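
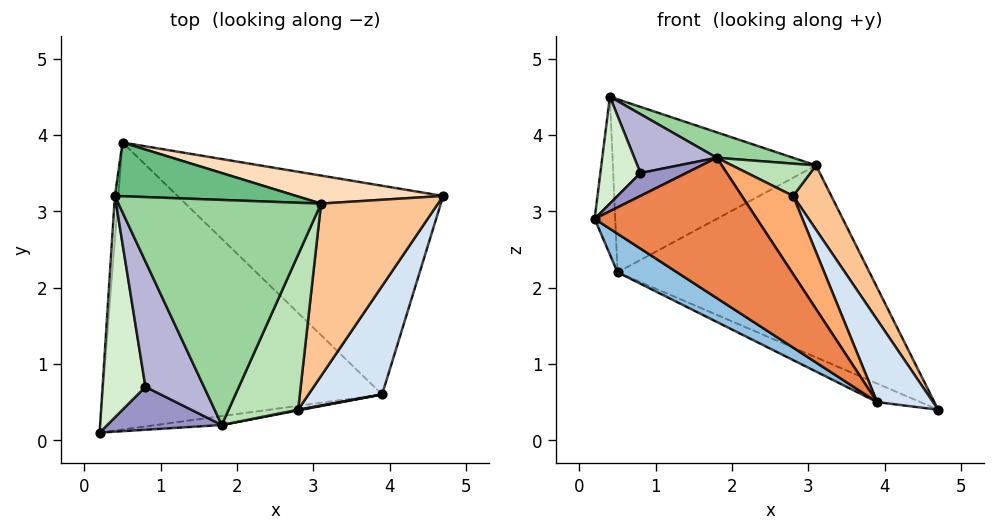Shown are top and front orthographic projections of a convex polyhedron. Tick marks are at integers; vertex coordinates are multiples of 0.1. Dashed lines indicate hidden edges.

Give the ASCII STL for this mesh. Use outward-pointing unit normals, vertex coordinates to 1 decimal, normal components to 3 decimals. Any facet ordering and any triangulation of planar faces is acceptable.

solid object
 facet normal -0.997 0.075 -0.021
  outer loop
   vertex 0.4 3.2 4.5
   vertex 0.5 3.9 2.2
   vertex 0.2 0.1 2.9
  endloop
 endfacet
 facet normal -0.530 -0.113 -0.840
  outer loop
   vertex 3.9 0.6 0.5
   vertex 0.2 0.1 2.9
   vertex 0.5 3.9 2.2
  endloop
 endfacet
 facet normal -0.381 0.082 -0.921
  outer loop
   vertex 3.9 0.6 0.5
   vertex 0.5 3.9 2.2
   vertex 4.7 3.2 0.4
  endloop
 endfacet
 facet normal 0.900 -0.264 0.347
  outer loop
   vertex 3.9 0.6 0.5
   vertex 4.7 3.2 0.4
   vertex 2.8 0.4 3.2
  endloop
 endfacet
 facet normal 0.094 -0.994 -0.063
  outer loop
   vertex 1.8 0.2 3.7
   vertex 0.2 0.1 2.9
   vertex 3.9 0.6 0.5
  endloop
 endfacet
 facet normal 0.200 -0.980 0.009
  outer loop
   vertex 1.8 0.2 3.7
   vertex 3.9 0.6 0.5
   vertex 2.8 0.4 3.2
  endloop
 endfacet
 facet normal 0.884 -0.163 0.437
  outer loop
   vertex 3.1 3.1 3.6
   vertex 2.8 0.4 3.2
   vertex 4.7 3.2 0.4
  endloop
 endfacet
 facet normal 0.221 0.965 0.141
  outer loop
   vertex 3.1 3.1 3.6
   vertex 4.7 3.2 0.4
   vertex 0.5 3.9 2.2
  endloop
 endfacet
 facet normal 0.133 0.947 0.294
  outer loop
   vertex 3.1 3.1 3.6
   vertex 0.5 3.9 2.2
   vertex 0.4 3.2 4.5
  endloop
 endfacet
 facet normal 0.311 -0.107 0.944
  outer loop
   vertex 3.1 3.1 3.6
   vertex 0.4 3.2 4.5
   vertex 1.8 0.2 3.7
  endloop
 endfacet
 facet normal 0.468 -0.180 0.865
  outer loop
   vertex 3.1 3.1 3.6
   vertex 1.8 0.2 3.7
   vertex 2.8 0.4 3.2
  endloop
 endfacet
 facet normal -0.422 -0.394 0.816
  outer loop
   vertex 0.8 0.7 3.5
   vertex 0.4 3.2 4.5
   vertex 0.2 0.1 2.9
  endloop
 endfacet
 facet normal -0.381 -0.435 0.816
  outer loop
   vertex 0.8 0.7 3.5
   vertex 0.2 0.1 2.9
   vertex 1.8 0.2 3.7
  endloop
 endfacet
 facet normal -0.366 -0.396 0.842
  outer loop
   vertex 0.8 0.7 3.5
   vertex 1.8 0.2 3.7
   vertex 0.4 3.2 4.5
  endloop
 endfacet
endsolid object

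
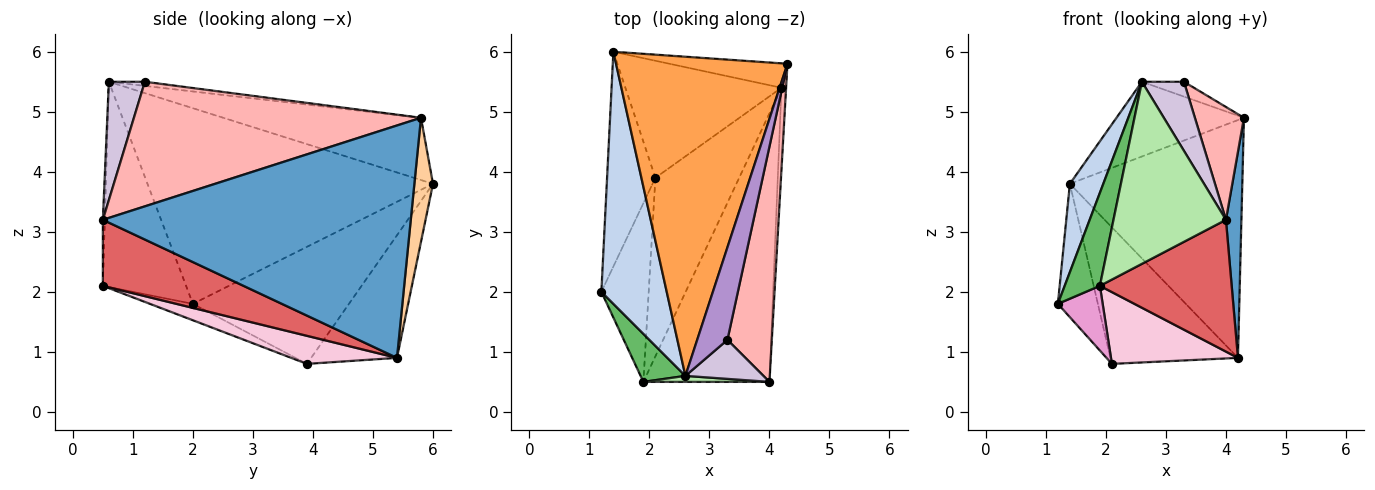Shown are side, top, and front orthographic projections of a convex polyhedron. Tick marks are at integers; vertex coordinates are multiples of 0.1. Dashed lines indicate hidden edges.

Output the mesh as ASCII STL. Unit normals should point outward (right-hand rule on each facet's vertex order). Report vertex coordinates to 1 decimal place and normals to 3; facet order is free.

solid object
 facet normal 0.999 -0.050 -0.020
  outer loop
   vertex 4.2 5.4 0.9
   vertex 4.3 5.8 4.9
   vertex 4.0 0.5 3.2
  endloop
 endfacet
 facet normal -0.943 -0.110 0.315
  outer loop
   vertex 1.4 6.0 3.8
   vertex 1.2 2.0 1.8
   vertex 2.6 0.6 5.5
  endloop
 endfacet
 facet normal -0.333 0.215 0.918
  outer loop
   vertex 1.4 6.0 3.8
   vertex 2.6 0.6 5.5
   vertex 4.3 5.8 4.9
  endloop
 endfacet
 facet normal 0.107 0.989 -0.102
  outer loop
   vertex 1.4 6.0 3.8
   vertex 4.3 5.8 4.9
   vertex 4.2 5.4 0.9
  endloop
 endfacet
 facet normal -0.903 -0.382 0.197
  outer loop
   vertex 1.9 0.5 2.1
   vertex 2.6 0.6 5.5
   vertex 1.2 2.0 1.8
  endloop
 endfacet
 facet normal -0.017 -0.999 0.033
  outer loop
   vertex 1.9 0.5 2.1
   vertex 4.0 0.5 3.2
   vertex 2.6 0.6 5.5
  endloop
 endfacet
 facet normal 0.426 -0.399 -0.812
  outer loop
   vertex 1.9 0.5 2.1
   vertex 4.2 5.4 0.9
   vertex 4.0 0.5 3.2
  endloop
 endfacet
 facet normal 0.930 -0.159 0.331
  outer loop
   vertex 3.3 1.2 5.5
   vertex 4.0 0.5 3.2
   vertex 4.3 5.8 4.9
  endloop
 endfacet
 facet normal -0.134 0.157 0.978
  outer loop
   vertex 3.3 1.2 5.5
   vertex 4.3 5.8 4.9
   vertex 2.6 0.6 5.5
  endloop
 endfacet
 facet normal 0.598 -0.698 0.394
  outer loop
   vertex 3.3 1.2 5.5
   vertex 2.6 0.6 5.5
   vertex 4.0 0.5 3.2
  endloop
 endfacet
 facet normal -0.899 0.231 -0.371
  outer loop
   vertex 2.1 3.9 0.8
   vertex 1.2 2.0 1.8
   vertex 1.4 6.0 3.8
  endloop
 endfacet
 facet normal -0.455 0.676 -0.579
  outer loop
   vertex 2.1 3.9 0.8
   vertex 1.4 6.0 3.8
   vertex 4.2 5.4 0.9
  endloop
 endfacet
 facet normal -0.310 -0.324 -0.894
  outer loop
   vertex 2.1 3.9 0.8
   vertex 1.9 0.5 2.1
   vertex 1.2 2.0 1.8
  endloop
 endfacet
 facet normal 0.297 -0.356 -0.886
  outer loop
   vertex 2.1 3.9 0.8
   vertex 4.2 5.4 0.9
   vertex 1.9 0.5 2.1
  endloop
 endfacet
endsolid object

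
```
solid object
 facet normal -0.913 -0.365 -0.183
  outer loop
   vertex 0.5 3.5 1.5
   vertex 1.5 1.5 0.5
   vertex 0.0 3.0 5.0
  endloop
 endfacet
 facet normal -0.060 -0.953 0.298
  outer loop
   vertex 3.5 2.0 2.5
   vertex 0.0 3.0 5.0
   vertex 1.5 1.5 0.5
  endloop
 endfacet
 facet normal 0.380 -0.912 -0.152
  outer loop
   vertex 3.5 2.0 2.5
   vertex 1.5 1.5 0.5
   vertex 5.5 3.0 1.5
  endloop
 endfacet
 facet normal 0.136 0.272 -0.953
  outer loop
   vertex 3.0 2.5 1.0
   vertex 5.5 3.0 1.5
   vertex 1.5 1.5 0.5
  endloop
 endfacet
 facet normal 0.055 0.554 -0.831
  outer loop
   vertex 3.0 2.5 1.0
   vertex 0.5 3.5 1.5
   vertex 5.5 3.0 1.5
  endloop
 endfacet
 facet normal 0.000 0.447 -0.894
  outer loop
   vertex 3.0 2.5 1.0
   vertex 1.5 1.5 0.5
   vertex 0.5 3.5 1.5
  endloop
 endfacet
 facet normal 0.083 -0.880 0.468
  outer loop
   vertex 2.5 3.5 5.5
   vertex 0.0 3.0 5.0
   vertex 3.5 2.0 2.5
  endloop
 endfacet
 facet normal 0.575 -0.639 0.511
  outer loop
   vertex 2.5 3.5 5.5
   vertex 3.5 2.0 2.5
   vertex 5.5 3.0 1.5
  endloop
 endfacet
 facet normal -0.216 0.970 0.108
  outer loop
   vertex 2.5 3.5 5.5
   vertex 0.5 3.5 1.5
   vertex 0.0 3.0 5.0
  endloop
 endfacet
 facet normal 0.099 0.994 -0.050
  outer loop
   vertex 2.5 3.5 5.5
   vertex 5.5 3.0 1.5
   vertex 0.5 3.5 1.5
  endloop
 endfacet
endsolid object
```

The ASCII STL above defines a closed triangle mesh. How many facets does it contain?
10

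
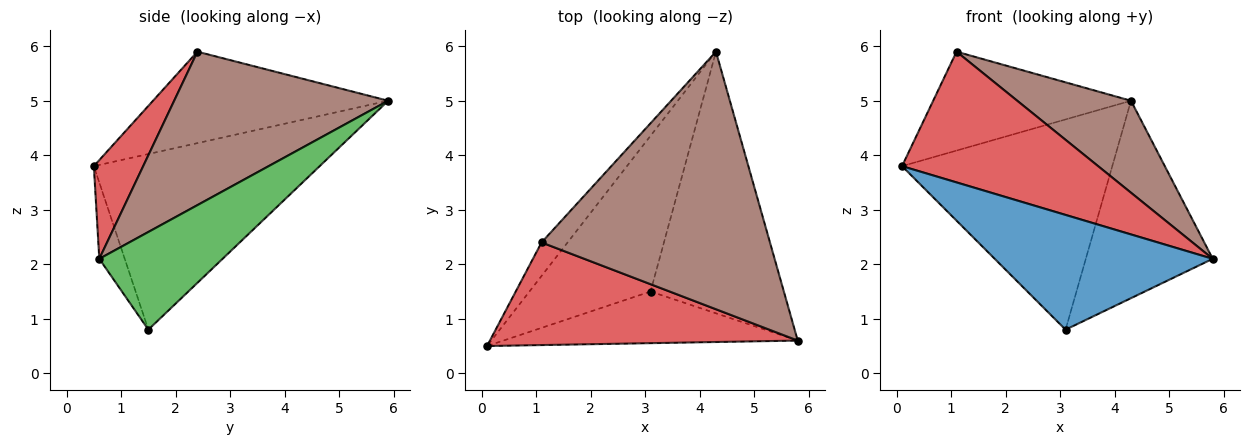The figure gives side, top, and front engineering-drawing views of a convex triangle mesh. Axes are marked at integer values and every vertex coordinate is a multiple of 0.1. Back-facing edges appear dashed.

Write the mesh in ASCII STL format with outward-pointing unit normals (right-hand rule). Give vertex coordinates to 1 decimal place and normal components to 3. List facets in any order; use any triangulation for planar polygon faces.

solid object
 facet normal -0.106 -0.907 -0.408
  outer loop
   vertex 3.1 1.5 0.8
   vertex 5.8 0.6 2.1
   vertex 0.1 0.5 3.8
  endloop
 endfacet
 facet normal -0.653 0.608 -0.451
  outer loop
   vertex 3.1 1.5 0.8
   vertex 0.1 0.5 3.8
   vertex 4.3 5.9 5.0
  endloop
 endfacet
 facet normal 0.505 0.520 -0.689
  outer loop
   vertex 3.1 1.5 0.8
   vertex 4.3 5.9 5.0
   vertex 5.8 0.6 2.1
  endloop
 endfacet
 facet normal 0.194 -0.772 0.606
  outer loop
   vertex 1.1 2.4 5.9
   vertex 0.1 0.5 3.8
   vertex 5.8 0.6 2.1
  endloop
 endfacet
 facet normal -0.748 0.629 -0.213
  outer loop
   vertex 1.1 2.4 5.9
   vertex 4.3 5.9 5.0
   vertex 0.1 0.5 3.8
  endloop
 endfacet
 facet normal 0.535 -0.284 0.796
  outer loop
   vertex 1.1 2.4 5.9
   vertex 5.8 0.6 2.1
   vertex 4.3 5.9 5.0
  endloop
 endfacet
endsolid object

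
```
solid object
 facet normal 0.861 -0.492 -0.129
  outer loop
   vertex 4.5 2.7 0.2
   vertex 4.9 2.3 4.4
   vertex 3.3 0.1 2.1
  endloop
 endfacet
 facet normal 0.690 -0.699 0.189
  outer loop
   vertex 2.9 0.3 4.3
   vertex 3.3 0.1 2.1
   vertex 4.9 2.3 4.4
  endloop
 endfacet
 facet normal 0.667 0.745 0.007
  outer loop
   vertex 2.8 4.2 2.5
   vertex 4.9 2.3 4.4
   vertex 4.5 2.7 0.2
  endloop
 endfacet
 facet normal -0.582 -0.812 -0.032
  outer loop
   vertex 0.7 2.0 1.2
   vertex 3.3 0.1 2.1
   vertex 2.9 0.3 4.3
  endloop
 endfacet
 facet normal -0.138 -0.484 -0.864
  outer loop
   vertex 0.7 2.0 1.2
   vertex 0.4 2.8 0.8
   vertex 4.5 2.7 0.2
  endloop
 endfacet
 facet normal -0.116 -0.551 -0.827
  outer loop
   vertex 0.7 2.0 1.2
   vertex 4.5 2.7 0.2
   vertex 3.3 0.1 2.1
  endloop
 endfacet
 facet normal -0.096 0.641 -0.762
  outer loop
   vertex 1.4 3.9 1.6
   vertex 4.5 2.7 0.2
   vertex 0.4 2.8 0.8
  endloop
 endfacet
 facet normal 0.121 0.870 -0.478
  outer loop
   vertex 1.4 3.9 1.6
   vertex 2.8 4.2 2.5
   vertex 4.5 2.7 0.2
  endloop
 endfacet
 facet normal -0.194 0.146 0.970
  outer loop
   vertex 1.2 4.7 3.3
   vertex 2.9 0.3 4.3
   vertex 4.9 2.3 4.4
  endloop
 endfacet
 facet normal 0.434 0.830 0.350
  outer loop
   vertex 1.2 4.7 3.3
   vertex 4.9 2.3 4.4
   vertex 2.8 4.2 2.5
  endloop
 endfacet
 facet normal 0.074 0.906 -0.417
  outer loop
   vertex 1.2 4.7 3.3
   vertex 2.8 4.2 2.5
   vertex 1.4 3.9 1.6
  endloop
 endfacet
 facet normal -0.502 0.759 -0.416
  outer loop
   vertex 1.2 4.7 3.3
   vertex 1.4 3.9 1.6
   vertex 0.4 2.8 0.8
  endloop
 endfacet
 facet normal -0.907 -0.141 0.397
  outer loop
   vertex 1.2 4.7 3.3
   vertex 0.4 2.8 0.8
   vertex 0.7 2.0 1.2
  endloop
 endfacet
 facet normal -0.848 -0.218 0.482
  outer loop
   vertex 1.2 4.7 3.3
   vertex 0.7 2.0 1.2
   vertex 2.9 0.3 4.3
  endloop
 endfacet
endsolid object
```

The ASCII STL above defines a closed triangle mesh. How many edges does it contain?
21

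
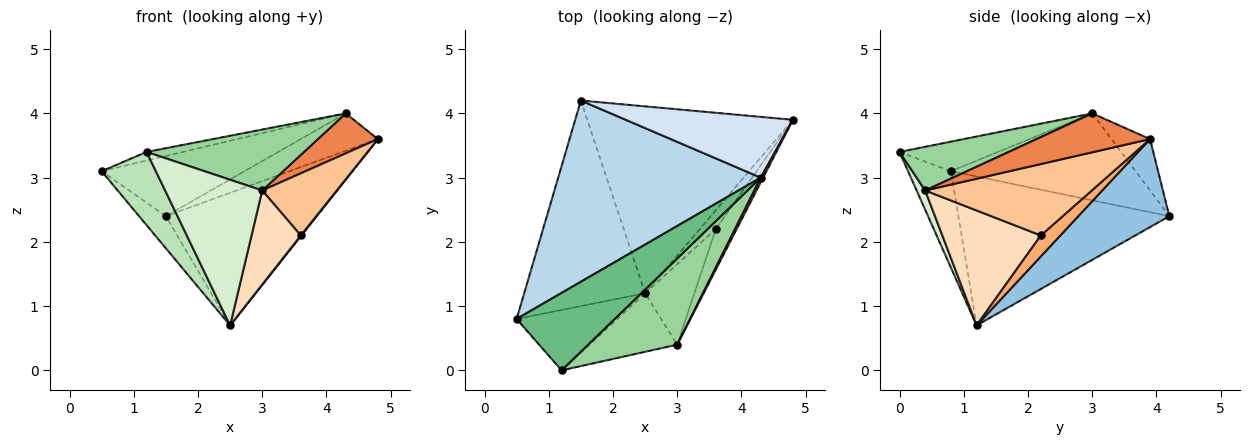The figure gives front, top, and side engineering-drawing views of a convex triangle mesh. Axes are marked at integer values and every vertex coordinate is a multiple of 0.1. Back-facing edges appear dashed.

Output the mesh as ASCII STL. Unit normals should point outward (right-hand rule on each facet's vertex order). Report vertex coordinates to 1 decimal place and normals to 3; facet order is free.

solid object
 facet normal -0.772 0.098 -0.627
  outer loop
   vertex 2.5 1.2 0.7
   vertex 0.5 0.8 3.1
   vertex 1.5 4.2 2.4
  endloop
 endfacet
 facet normal 0.330 0.546 -0.770
  outer loop
   vertex 2.5 1.2 0.7
   vertex 1.5 4.2 2.4
   vertex 4.8 3.9 3.6
  endloop
 endfacet
 facet normal -0.377 0.292 0.879
  outer loop
   vertex 4.3 3.0 4.0
   vertex 1.5 4.2 2.4
   vertex 0.5 0.8 3.1
  endloop
 endfacet
 facet normal -0.253 0.507 0.824
  outer loop
   vertex 4.3 3.0 4.0
   vertex 4.8 3.9 3.6
   vertex 1.5 4.2 2.4
  endloop
 endfacet
 facet normal 0.883 -0.466 0.054
  outer loop
   vertex 4.3 3.0 4.0
   vertex 3.0 0.4 2.8
   vertex 4.8 3.9 3.6
  endloop
 endfacet
 facet normal 0.795 -0.027 -0.606
  outer loop
   vertex 3.6 2.2 2.1
   vertex 2.5 1.2 0.7
   vertex 4.8 3.9 3.6
  endloop
 endfacet
 facet normal 0.882 -0.394 -0.258
  outer loop
   vertex 3.6 2.2 2.1
   vertex 4.8 3.9 3.6
   vertex 3.0 0.4 2.8
  endloop
 endfacet
 facet normal 0.835 -0.418 -0.358
  outer loop
   vertex 3.6 2.2 2.1
   vertex 3.0 0.4 2.8
   vertex 2.5 1.2 0.7
  endloop
 endfacet
 facet normal -0.287 0.106 0.952
  outer loop
   vertex 1.2 0.0 3.4
   vertex 4.3 3.0 4.0
   vertex 0.5 0.8 3.1
  endloop
 endfacet
 facet normal 0.372 -0.536 0.758
  outer loop
   vertex 1.2 0.0 3.4
   vertex 3.0 0.4 2.8
   vertex 4.3 3.0 4.0
  endloop
 endfacet
 facet normal -0.520 -0.659 -0.543
  outer loop
   vertex 1.2 0.0 3.4
   vertex 0.5 0.8 3.1
   vertex 2.5 1.2 0.7
  endloop
 endfacet
 facet normal 0.082 -0.925 -0.372
  outer loop
   vertex 1.2 0.0 3.4
   vertex 2.5 1.2 0.7
   vertex 3.0 0.4 2.8
  endloop
 endfacet
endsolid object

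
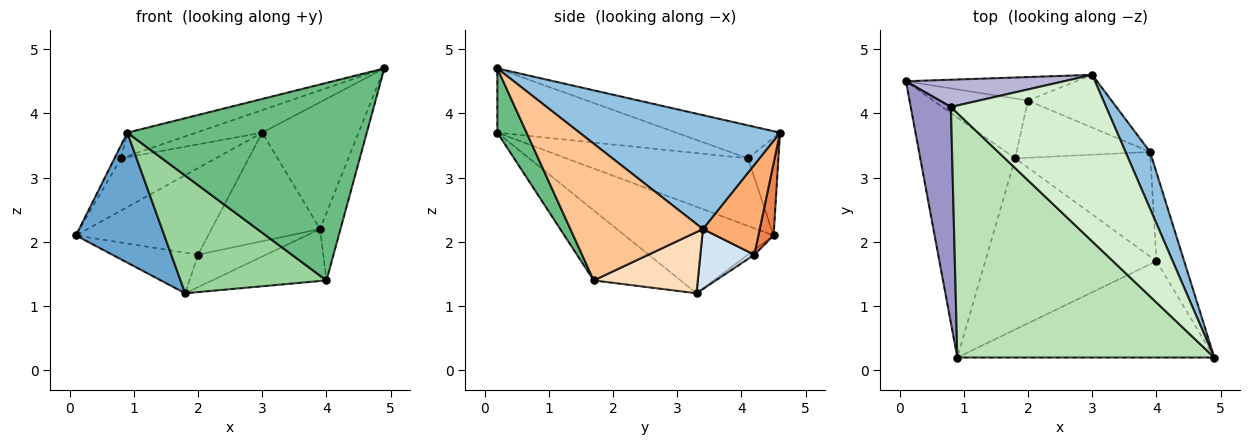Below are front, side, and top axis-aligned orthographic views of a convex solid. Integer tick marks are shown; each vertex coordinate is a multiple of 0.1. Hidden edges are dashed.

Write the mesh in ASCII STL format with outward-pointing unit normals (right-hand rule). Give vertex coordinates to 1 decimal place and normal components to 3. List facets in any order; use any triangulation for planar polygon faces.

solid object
 facet normal -0.626 -0.372 -0.686
  outer loop
   vertex 1.8 3.3 1.2
   vertex 0.9 0.2 3.7
   vertex 0.1 4.5 2.1
  endloop
 endfacet
 facet normal 0.885 0.425 0.191
  outer loop
   vertex 3.0 4.6 3.7
   vertex 4.9 0.2 4.7
   vertex 3.9 3.4 2.2
  endloop
 endfacet
 facet normal -0.042 0.561 -0.827
  outer loop
   vertex 2.0 4.2 1.8
   vertex 1.8 3.3 1.2
   vertex 0.1 4.5 2.1
  endloop
 endfacet
 facet normal 0.364 0.459 -0.810
  outer loop
   vertex 2.0 4.2 1.8
   vertex 3.9 3.4 2.2
   vertex 1.8 3.3 1.2
  endloop
 endfacet
 facet normal 0.110 0.959 -0.260
  outer loop
   vertex 2.0 4.2 1.8
   vertex 0.1 4.5 2.1
   vertex 3.0 4.6 3.7
  endloop
 endfacet
 facet normal 0.426 0.814 -0.395
  outer loop
   vertex 2.0 4.2 1.8
   vertex 3.0 4.6 3.7
   vertex 3.9 3.4 2.2
  endloop
 endfacet
 facet normal 0.969 0.149 -0.196
  outer loop
   vertex 4.0 1.7 1.4
   vertex 3.9 3.4 2.2
   vertex 4.9 0.2 4.7
  endloop
 endfacet
 facet normal 0.376 0.413 -0.830
  outer loop
   vertex 4.0 1.7 1.4
   vertex 1.8 3.3 1.2
   vertex 3.9 3.4 2.2
  endloop
 endfacet
 facet normal 0.109 -0.893 -0.436
  outer loop
   vertex 4.0 1.7 1.4
   vertex 4.9 0.2 4.7
   vertex 0.9 0.2 3.7
  endloop
 endfacet
 facet normal -0.320 -0.537 -0.781
  outer loop
   vertex 4.0 1.7 1.4
   vertex 0.9 0.2 3.7
   vertex 1.8 3.3 1.2
  endloop
 endfacet
 facet normal -0.241 0.093 0.966
  outer loop
   vertex 0.8 4.1 3.3
   vertex 0.9 0.2 3.7
   vertex 4.9 0.2 4.7
  endloop
 endfacet
 facet normal -0.206 0.131 0.970
  outer loop
   vertex 0.8 4.1 3.3
   vertex 4.9 0.2 4.7
   vertex 3.0 4.6 3.7
  endloop
 endfacet
 facet normal -0.859 0.030 0.511
  outer loop
   vertex 0.8 4.1 3.3
   vertex 0.1 4.5 2.1
   vertex 0.9 0.2 3.7
  endloop
 endfacet
 facet normal -0.275 0.853 0.444
  outer loop
   vertex 0.8 4.1 3.3
   vertex 3.0 4.6 3.7
   vertex 0.1 4.5 2.1
  endloop
 endfacet
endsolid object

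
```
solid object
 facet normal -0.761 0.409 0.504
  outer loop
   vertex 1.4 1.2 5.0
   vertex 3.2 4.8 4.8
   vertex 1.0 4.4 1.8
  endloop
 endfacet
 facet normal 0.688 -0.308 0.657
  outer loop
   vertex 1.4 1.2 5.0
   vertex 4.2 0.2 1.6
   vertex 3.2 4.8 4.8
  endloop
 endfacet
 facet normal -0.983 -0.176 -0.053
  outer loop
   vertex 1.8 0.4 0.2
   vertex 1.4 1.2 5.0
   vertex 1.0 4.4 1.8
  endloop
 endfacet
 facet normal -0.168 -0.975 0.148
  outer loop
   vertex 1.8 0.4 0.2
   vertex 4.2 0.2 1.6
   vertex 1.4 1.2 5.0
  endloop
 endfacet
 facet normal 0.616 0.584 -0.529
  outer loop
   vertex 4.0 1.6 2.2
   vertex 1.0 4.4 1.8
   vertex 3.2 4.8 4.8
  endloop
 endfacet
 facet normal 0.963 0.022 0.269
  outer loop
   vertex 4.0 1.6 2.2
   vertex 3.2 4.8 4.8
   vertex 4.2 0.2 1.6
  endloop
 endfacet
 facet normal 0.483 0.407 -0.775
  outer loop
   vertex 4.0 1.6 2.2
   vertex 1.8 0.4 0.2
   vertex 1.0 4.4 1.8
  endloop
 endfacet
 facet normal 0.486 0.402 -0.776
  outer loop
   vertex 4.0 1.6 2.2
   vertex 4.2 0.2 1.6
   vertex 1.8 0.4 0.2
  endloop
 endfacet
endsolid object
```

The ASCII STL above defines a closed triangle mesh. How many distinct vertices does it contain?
6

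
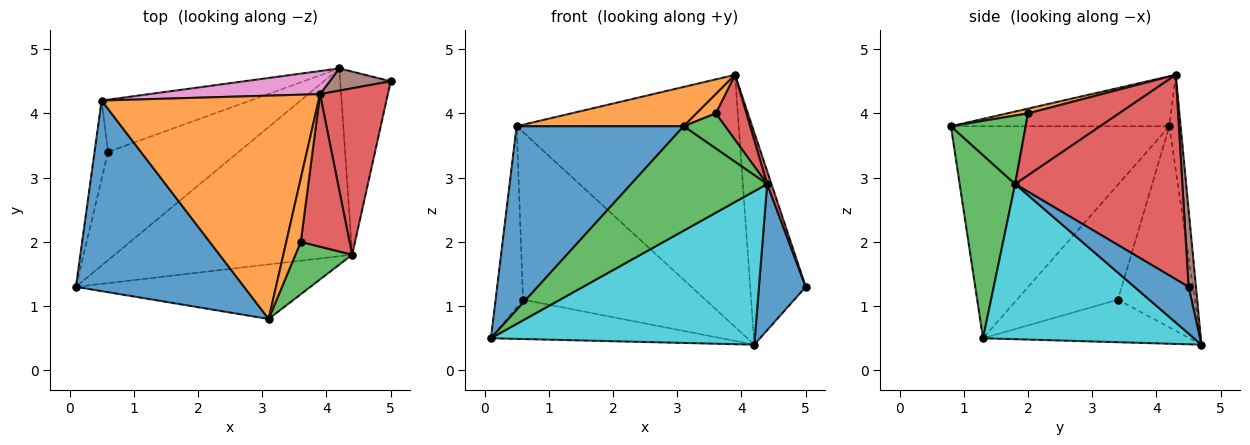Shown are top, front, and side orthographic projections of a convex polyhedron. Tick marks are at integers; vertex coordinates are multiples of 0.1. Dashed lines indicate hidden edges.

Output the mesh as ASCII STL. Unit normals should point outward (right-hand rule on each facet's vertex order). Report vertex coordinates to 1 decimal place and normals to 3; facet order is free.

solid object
 facet normal -0.672 -0.514 0.533
  outer loop
   vertex 0.5 4.2 3.8
   vertex 0.1 1.3 0.5
   vertex 3.1 0.8 3.8
  endloop
 endfacet
 facet normal -0.221 -0.169 0.961
  outer loop
   vertex 0.5 4.2 3.8
   vertex 3.1 0.8 3.8
   vertex 3.9 4.3 4.6
  endloop
 endfacet
 facet normal 0.340 -0.834 -0.435
  outer loop
   vertex 4.4 1.8 2.9
   vertex 3.1 0.8 3.8
   vertex 0.1 1.3 0.5
  endloop
 endfacet
 facet normal 0.949 -0.024 0.315
  outer loop
   vertex 4.4 1.8 2.9
   vertex 5.0 4.5 1.3
   vertex 3.9 4.3 4.6
  endloop
 endfacet
 facet normal -0.959 0.261 -0.113
  outer loop
   vertex 0.6 3.4 1.1
   vertex 0.1 1.3 0.5
   vertex 0.5 4.2 3.8
  endloop
 endfacet
 facet normal 0.130 0.986 0.103
  outer loop
   vertex 4.2 4.7 0.4
   vertex 3.9 4.3 4.6
   vertex 5.0 4.5 1.3
  endloop
 endfacet
 facet normal -0.051 0.995 0.091
  outer loop
   vertex 4.2 4.7 0.4
   vertex 0.5 4.2 3.8
   vertex 3.9 4.3 4.6
  endloop
 endfacet
 facet normal -0.373 0.886 -0.276
  outer loop
   vertex 4.2 4.7 0.4
   vertex 0.6 3.4 1.1
   vertex 0.5 4.2 3.8
  endloop
 endfacet
 facet normal -0.293 0.326 -0.899
  outer loop
   vertex 4.2 4.7 0.4
   vertex 0.1 1.3 0.5
   vertex 0.6 3.4 1.1
  endloop
 endfacet
 facet normal 0.451 -0.565 -0.691
  outer loop
   vertex 4.2 4.7 0.4
   vertex 4.4 1.8 2.9
   vertex 0.1 1.3 0.5
  endloop
 endfacet
 facet normal 0.586 -0.505 -0.633
  outer loop
   vertex 4.2 4.7 0.4
   vertex 5.0 4.5 1.3
   vertex 4.4 1.8 2.9
  endloop
 endfacet
 facet normal 0.300 -0.277 0.913
  outer loop
   vertex 3.6 2.0 4.0
   vertex 3.9 4.3 4.6
   vertex 3.1 0.8 3.8
  endloop
 endfacet
 facet normal 0.708 -0.393 0.587
  outer loop
   vertex 3.6 2.0 4.0
   vertex 3.1 0.8 3.8
   vertex 4.4 1.8 2.9
  endloop
 endfacet
 facet normal 0.759 -0.255 0.599
  outer loop
   vertex 3.6 2.0 4.0
   vertex 4.4 1.8 2.9
   vertex 3.9 4.3 4.6
  endloop
 endfacet
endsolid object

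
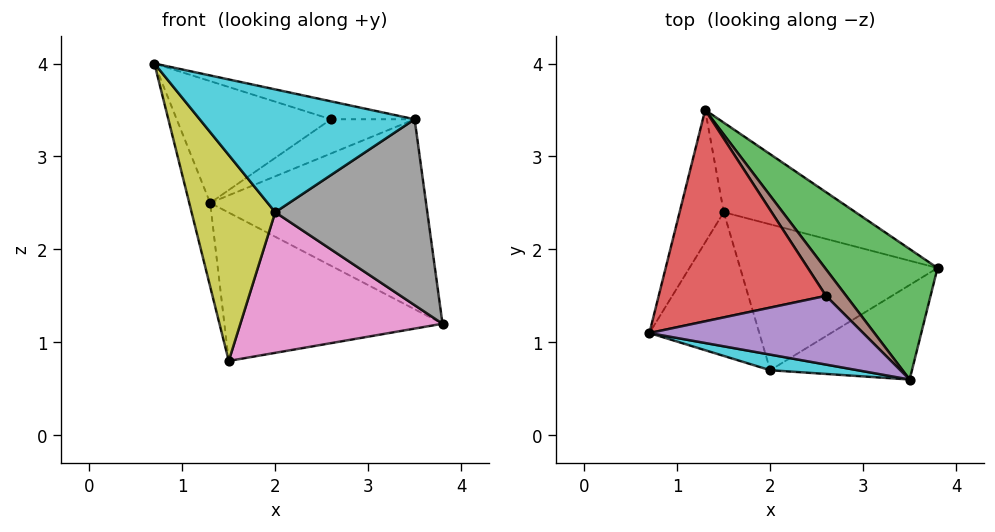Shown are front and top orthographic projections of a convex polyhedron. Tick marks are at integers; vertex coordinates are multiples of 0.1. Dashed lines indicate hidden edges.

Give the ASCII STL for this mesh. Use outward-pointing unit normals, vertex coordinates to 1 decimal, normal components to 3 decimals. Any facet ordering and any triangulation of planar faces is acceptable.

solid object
 facet normal -0.973 0.122 -0.194
  outer loop
   vertex 1.5 2.4 0.8
   vertex 0.7 1.1 4.0
   vertex 1.3 3.5 2.5
  endloop
 endfacet
 facet normal 0.299 0.817 -0.493
  outer loop
   vertex 1.5 2.4 0.8
   vertex 1.3 3.5 2.5
   vertex 3.8 1.8 1.2
  endloop
 endfacet
 facet normal 0.650 0.627 0.430
  outer loop
   vertex 3.5 0.6 3.4
   vertex 3.8 1.8 1.2
   vertex 1.3 3.5 2.5
  endloop
 endfacet
 facet normal 0.166 0.492 0.854
  outer loop
   vertex 2.6 1.5 3.4
   vertex 1.3 3.5 2.5
   vertex 0.7 1.1 4.0
  endloop
 endfacet
 facet normal 0.245 0.245 0.938
  outer loop
   vertex 2.6 1.5 3.4
   vertex 0.7 1.1 4.0
   vertex 3.5 0.6 3.4
  endloop
 endfacet
 facet normal 0.620 0.620 0.482
  outer loop
   vertex 2.6 1.5 3.4
   vertex 3.5 0.6 3.4
   vertex 1.3 3.5 2.5
  endloop
 endfacet
 facet normal -0.056 -0.693 -0.719
  outer loop
   vertex 2.0 0.7 2.4
   vertex 1.5 2.4 0.8
   vertex 3.8 1.8 1.2
  endloop
 endfacet
 facet normal 0.236 -0.866 -0.440
  outer loop
   vertex 2.0 0.7 2.4
   vertex 3.8 1.8 1.2
   vertex 3.5 0.6 3.4
  endloop
 endfacet
 facet normal -0.691 -0.593 -0.414
  outer loop
   vertex 2.0 0.7 2.4
   vertex 0.7 1.1 4.0
   vertex 1.5 2.4 0.8
  endloop
 endfacet
 facet normal -0.148 -0.981 0.125
  outer loop
   vertex 2.0 0.7 2.4
   vertex 3.5 0.6 3.4
   vertex 0.7 1.1 4.0
  endloop
 endfacet
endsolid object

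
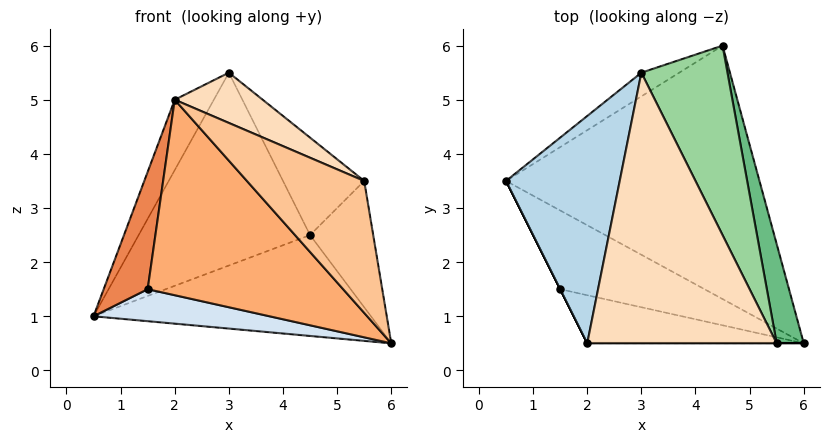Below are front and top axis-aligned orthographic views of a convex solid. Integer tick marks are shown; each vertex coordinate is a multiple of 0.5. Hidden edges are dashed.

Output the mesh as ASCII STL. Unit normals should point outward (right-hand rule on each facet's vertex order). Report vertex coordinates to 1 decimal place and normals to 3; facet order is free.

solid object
 facet normal 0.116 0.367 -0.923
  outer loop
   vertex 4.5 6.0 2.5
   vertex 6.0 0.5 0.5
   vertex 0.5 3.5 1.0
  endloop
 endfacet
 facet normal -0.498 0.861 -0.106
  outer loop
   vertex 3.0 5.5 5.5
   vertex 4.5 6.0 2.5
   vertex 0.5 3.5 1.0
  endloop
 endfacet
 facet normal -0.890 0.135 0.435
  outer loop
   vertex 3.0 5.5 5.5
   vertex 0.5 3.5 1.0
   vertex 2.0 0.5 5.0
  endloop
 endfacet
 facet normal -0.278 -0.362 -0.890
  outer loop
   vertex 1.5 1.5 1.5
   vertex 0.5 3.5 1.0
   vertex 6.0 0.5 0.5
  endloop
 endfacet
 facet normal -0.894 -0.447 0.000
  outer loop
   vertex 1.5 1.5 1.5
   vertex 2.0 0.5 5.0
   vertex 0.5 3.5 1.0
  endloop
 endfacet
 facet normal -0.260 -0.938 -0.231
  outer loop
   vertex 1.5 1.5 1.5
   vertex 6.0 0.5 0.5
   vertex 2.0 0.5 5.0
  endloop
 endfacet
 facet normal 0.000 -1.000 0.000
  outer loop
   vertex 5.5 0.5 3.5
   vertex 2.0 0.5 5.0
   vertex 6.0 0.5 0.5
  endloop
 endfacet
 facet normal 0.388 -0.168 0.906
  outer loop
   vertex 5.5 0.5 3.5
   vertex 3.0 5.5 5.5
   vertex 2.0 0.5 5.0
  endloop
 endfacet
 facet normal 0.965 0.205 0.161
  outer loop
   vertex 5.5 0.5 3.5
   vertex 6.0 0.5 0.5
   vertex 4.5 6.0 2.5
  endloop
 endfacet
 facet normal 0.852 0.240 0.466
  outer loop
   vertex 5.5 0.5 3.5
   vertex 4.5 6.0 2.5
   vertex 3.0 5.5 5.5
  endloop
 endfacet
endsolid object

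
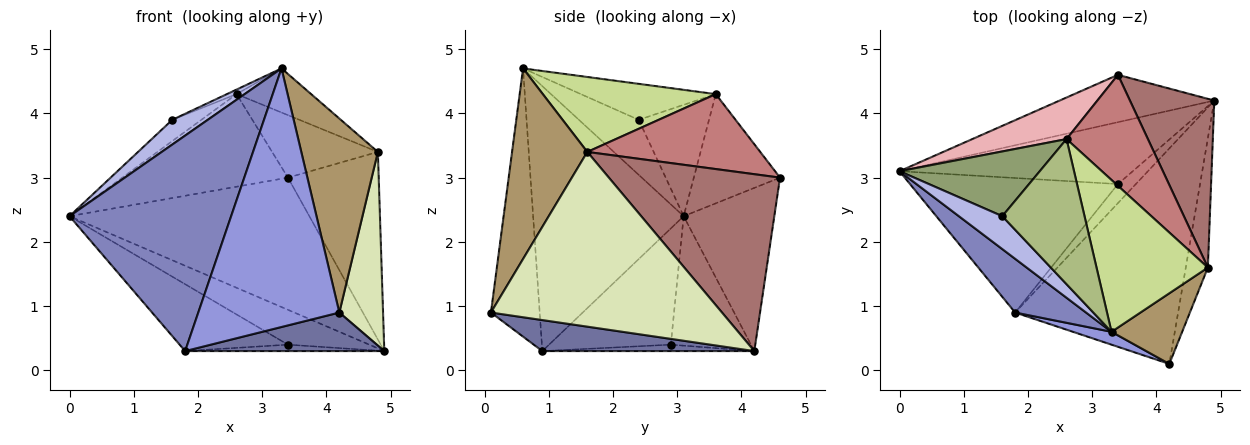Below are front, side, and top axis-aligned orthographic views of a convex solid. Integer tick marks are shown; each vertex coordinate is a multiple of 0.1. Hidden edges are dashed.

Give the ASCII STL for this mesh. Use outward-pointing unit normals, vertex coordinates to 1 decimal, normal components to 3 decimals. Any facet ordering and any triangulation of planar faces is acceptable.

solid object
 facet normal 0.184 -0.173 -0.968
  outer loop
   vertex 1.8 0.9 0.3
   vertex 4.9 4.2 0.3
   vertex 4.2 0.1 0.9
  endloop
 endfacet
 facet normal -0.670 -0.720 0.179
  outer loop
   vertex 1.8 0.9 0.3
   vertex 3.3 0.6 4.7
   vertex 0.0 3.1 2.4
  endloop
 endfacet
 facet normal -0.326 -0.944 0.047
  outer loop
   vertex 1.8 0.9 0.3
   vertex 4.2 0.1 0.9
   vertex 3.3 0.6 4.7
  endloop
 endfacet
 facet normal -0.711 -0.422 0.562
  outer loop
   vertex 1.6 2.4 3.9
   vertex 0.0 3.1 2.4
   vertex 3.3 0.6 4.7
  endloop
 endfacet
 facet normal -0.602 0.249 0.759
  outer loop
   vertex 1.6 2.4 3.9
   vertex 2.6 3.6 4.3
   vertex 0.0 3.1 2.4
  endloop
 endfacet
 facet normal -0.401 0.029 0.916
  outer loop
   vertex 1.6 2.4 3.9
   vertex 3.3 0.6 4.7
   vertex 2.6 3.6 4.3
  endloop
 endfacet
 facet normal 0.543 0.234 0.807
  outer loop
   vertex 4.8 1.6 3.4
   vertex 2.6 3.6 4.3
   vertex 3.3 0.6 4.7
  endloop
 endfacet
 facet normal 0.975 -0.185 -0.123
  outer loop
   vertex 4.8 1.6 3.4
   vertex 4.2 0.1 0.9
   vertex 4.9 4.2 0.3
  endloop
 endfacet
 facet normal 0.678 -0.690 0.251
  outer loop
   vertex 4.8 1.6 3.4
   vertex 3.3 0.6 4.7
   vertex 4.2 0.1 0.9
  endloop
 endfacet
 facet normal -0.435 0.442 -0.784
  outer loop
   vertex 3.4 2.9 0.4
   vertex 0.0 3.1 2.4
   vertex 4.9 4.2 0.3
  endloop
 endfacet
 facet normal -0.448 0.398 -0.801
  outer loop
   vertex 3.4 2.9 0.4
   vertex 1.8 0.9 0.3
   vertex 0.0 3.1 2.4
  endloop
 endfacet
 facet normal -0.322 0.302 -0.897
  outer loop
   vertex 3.4 2.9 0.4
   vertex 4.9 4.2 0.3
   vertex 1.8 0.9 0.3
  endloop
 endfacet
 facet normal 0.814 0.432 0.388
  outer loop
   vertex 3.4 4.6 3.0
   vertex 4.8 1.6 3.4
   vertex 4.9 4.2 0.3
  endloop
 endfacet
 facet normal 0.626 0.383 0.680
  outer loop
   vertex 3.4 4.6 3.0
   vertex 2.6 3.6 4.3
   vertex 4.8 1.6 3.4
  endloop
 endfacet
 facet normal -0.335 0.887 -0.318
  outer loop
   vertex 3.4 4.6 3.0
   vertex 4.9 4.2 0.3
   vertex 0.0 3.1 2.4
  endloop
 endfacet
 facet normal -0.429 0.824 0.370
  outer loop
   vertex 3.4 4.6 3.0
   vertex 0.0 3.1 2.4
   vertex 2.6 3.6 4.3
  endloop
 endfacet
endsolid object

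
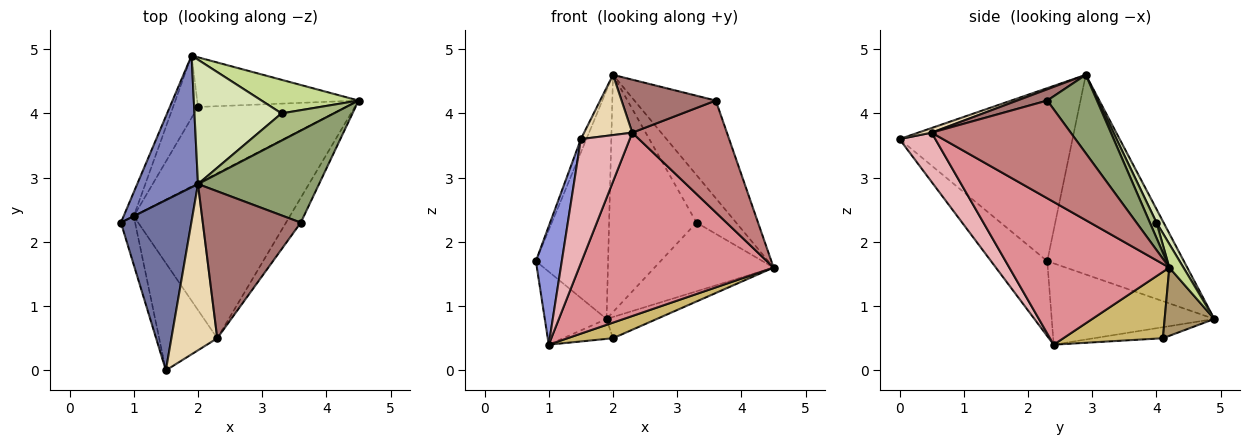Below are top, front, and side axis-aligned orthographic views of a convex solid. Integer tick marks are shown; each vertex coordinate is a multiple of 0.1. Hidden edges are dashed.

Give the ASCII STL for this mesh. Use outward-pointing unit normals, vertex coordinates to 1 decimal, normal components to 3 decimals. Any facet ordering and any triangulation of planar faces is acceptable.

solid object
 facet normal -0.926 0.030 0.377
  outer loop
   vertex 2.0 2.9 4.6
   vertex 0.8 2.3 1.7
   vertex 1.5 0.0 3.6
  endloop
 endfacet
 facet normal -0.854 0.451 0.260
  outer loop
   vertex 1.9 4.9 0.8
   vertex 0.8 2.3 1.7
   vertex 2.0 2.9 4.6
  endloop
 endfacet
 facet normal -0.895 -0.412 -0.169
  outer loop
   vertex 1.0 2.4 0.4
   vertex 1.5 0.0 3.6
   vertex 0.8 2.3 1.7
  endloop
 endfacet
 facet normal -0.929 0.353 -0.116
  outer loop
   vertex 1.0 2.4 0.4
   vertex 0.8 2.3 1.7
   vertex 1.9 4.9 0.8
  endloop
 endfacet
 facet normal 0.406 0.665 0.627
  outer loop
   vertex 3.6 2.3 4.2
   vertex 4.5 4.2 1.6
   vertex 2.0 2.9 4.6
  endloop
 endfacet
 facet normal 0.144 0.859 0.492
  outer loop
   vertex 3.3 4.0 2.3
   vertex 2.0 2.9 4.6
   vertex 4.5 4.2 1.6
  endloop
 endfacet
 facet normal 0.106 0.893 0.437
  outer loop
   vertex 3.3 4.0 2.3
   vertex 4.5 4.2 1.6
   vertex 1.9 4.9 0.8
  endloop
 endfacet
 facet normal 0.072 0.883 0.463
  outer loop
   vertex 3.3 4.0 2.3
   vertex 1.9 4.9 0.8
   vertex 2.0 2.9 4.6
  endloop
 endfacet
 facet normal 0.362 0.367 -0.857
  outer loop
   vertex 2.0 4.1 0.5
   vertex 1.9 4.9 0.8
   vertex 4.5 4.2 1.6
  endloop
 endfacet
 facet normal 0.402 -0.184 -0.897
  outer loop
   vertex 2.0 4.1 0.5
   vertex 4.5 4.2 1.6
   vertex 1.0 2.4 0.4
  endloop
 endfacet
 facet normal -0.389 0.280 -0.878
  outer loop
   vertex 2.0 4.1 0.5
   vertex 1.0 2.4 0.4
   vertex 1.9 4.9 0.8
  endloop
 endfacet
 facet normal 0.095 -0.339 0.936
  outer loop
   vertex 2.3 0.5 3.7
   vertex 2.0 2.9 4.6
   vertex 1.5 0.0 3.6
  endloop
 endfacet
 facet normal 0.107 -0.337 0.935
  outer loop
   vertex 2.3 0.5 3.7
   vertex 3.6 2.3 4.2
   vertex 2.0 2.9 4.6
  endloop
 endfacet
 facet normal 0.820 -0.558 -0.124
  outer loop
   vertex 2.3 0.5 3.7
   vertex 4.5 4.2 1.6
   vertex 3.6 2.3 4.2
  endloop
 endfacet
 facet normal 0.522 -0.634 -0.571
  outer loop
   vertex 2.3 0.5 3.7
   vertex 1.0 2.4 0.4
   vertex 4.5 4.2 1.6
  endloop
 endfacet
 facet normal 0.485 -0.662 -0.572
  outer loop
   vertex 2.3 0.5 3.7
   vertex 1.5 0.0 3.6
   vertex 1.0 2.4 0.4
  endloop
 endfacet
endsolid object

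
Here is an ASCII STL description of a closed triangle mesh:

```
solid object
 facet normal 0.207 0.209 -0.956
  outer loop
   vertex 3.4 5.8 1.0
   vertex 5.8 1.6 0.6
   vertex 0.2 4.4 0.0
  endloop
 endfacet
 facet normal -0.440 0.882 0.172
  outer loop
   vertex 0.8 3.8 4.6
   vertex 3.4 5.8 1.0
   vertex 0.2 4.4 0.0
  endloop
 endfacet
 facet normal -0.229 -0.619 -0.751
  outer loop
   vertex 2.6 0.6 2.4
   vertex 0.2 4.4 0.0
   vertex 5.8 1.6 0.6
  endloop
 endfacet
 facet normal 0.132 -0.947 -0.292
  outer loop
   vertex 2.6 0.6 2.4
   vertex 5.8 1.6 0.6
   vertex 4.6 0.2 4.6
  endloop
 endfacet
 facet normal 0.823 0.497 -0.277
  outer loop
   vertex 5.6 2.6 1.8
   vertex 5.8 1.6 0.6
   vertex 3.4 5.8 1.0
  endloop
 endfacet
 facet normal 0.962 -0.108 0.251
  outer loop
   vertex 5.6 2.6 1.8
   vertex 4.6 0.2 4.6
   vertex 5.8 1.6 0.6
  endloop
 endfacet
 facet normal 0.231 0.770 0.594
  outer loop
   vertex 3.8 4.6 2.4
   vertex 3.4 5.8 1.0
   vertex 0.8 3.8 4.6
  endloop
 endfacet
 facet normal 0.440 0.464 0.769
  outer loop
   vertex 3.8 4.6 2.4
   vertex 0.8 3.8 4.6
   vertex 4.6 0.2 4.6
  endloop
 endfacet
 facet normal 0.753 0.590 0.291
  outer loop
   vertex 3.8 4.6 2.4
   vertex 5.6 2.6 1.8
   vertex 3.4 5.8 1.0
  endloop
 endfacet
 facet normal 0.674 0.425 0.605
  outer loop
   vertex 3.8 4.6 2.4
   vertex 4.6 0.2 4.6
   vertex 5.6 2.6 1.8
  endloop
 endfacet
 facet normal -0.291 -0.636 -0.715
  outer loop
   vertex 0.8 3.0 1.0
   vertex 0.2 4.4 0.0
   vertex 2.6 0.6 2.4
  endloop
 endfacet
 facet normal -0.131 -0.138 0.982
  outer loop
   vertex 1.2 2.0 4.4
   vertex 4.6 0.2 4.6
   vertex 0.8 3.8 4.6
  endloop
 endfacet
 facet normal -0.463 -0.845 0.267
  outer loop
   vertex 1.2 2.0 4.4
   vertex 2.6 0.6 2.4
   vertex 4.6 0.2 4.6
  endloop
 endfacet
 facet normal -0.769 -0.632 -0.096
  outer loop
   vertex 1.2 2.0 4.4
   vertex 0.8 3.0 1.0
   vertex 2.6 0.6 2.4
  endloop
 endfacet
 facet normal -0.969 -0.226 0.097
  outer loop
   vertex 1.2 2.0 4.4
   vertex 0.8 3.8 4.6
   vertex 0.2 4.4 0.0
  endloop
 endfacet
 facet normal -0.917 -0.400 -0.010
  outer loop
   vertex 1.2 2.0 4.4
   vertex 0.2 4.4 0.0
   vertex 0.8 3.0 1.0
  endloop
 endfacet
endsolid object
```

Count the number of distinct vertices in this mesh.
10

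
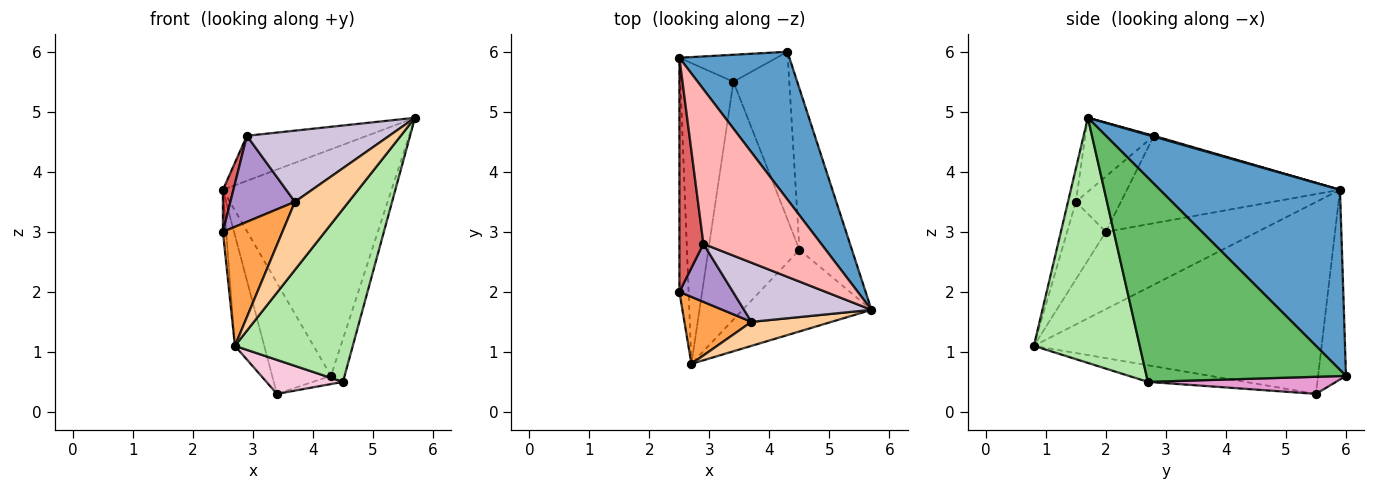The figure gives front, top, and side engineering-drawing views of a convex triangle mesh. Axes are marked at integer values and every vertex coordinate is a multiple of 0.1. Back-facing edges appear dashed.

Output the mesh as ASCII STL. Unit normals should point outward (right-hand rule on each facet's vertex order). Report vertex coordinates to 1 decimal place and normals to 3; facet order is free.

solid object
 facet normal 0.667 0.624 0.407
  outer loop
   vertex 2.5 5.9 3.7
   vertex 5.7 1.7 4.9
   vertex 4.3 6.0 0.6
  endloop
 endfacet
 facet normal -0.993 0.021 -0.118
  outer loop
   vertex 2.5 5.9 3.7
   vertex 2.7 0.8 1.1
   vertex 2.5 2.0 3.0
  endloop
 endfacet
 facet normal -0.494 -0.758 0.427
  outer loop
   vertex 3.7 1.5 3.5
   vertex 2.5 2.0 3.0
   vertex 2.7 0.8 1.1
  endloop
 endfacet
 facet normal -0.137 -0.934 0.330
  outer loop
   vertex 3.7 1.5 3.5
   vertex 2.7 0.8 1.1
   vertex 5.7 1.7 4.9
  endloop
 endfacet
 facet normal 0.966 0.066 -0.249
  outer loop
   vertex 4.5 2.7 0.5
   vertex 4.3 6.0 0.6
   vertex 5.7 1.7 4.9
  endloop
 endfacet
 facet normal 0.630 -0.702 -0.331
  outer loop
   vertex 4.5 2.7 0.5
   vertex 5.7 1.7 4.9
   vertex 2.7 0.8 1.1
  endloop
 endfacet
 facet normal -0.963 -0.047 0.265
  outer loop
   vertex 2.9 2.8 4.6
   vertex 2.5 5.9 3.7
   vertex 2.5 2.0 3.0
  endloop
 endfacet
 facet normal 0.007 0.280 0.960
  outer loop
   vertex 2.9 2.8 4.6
   vertex 5.7 1.7 4.9
   vertex 2.5 5.9 3.7
  endloop
 endfacet
 facet normal -0.501 -0.718 0.484
  outer loop
   vertex 2.9 2.8 4.6
   vertex 2.5 2.0 3.0
   vertex 3.7 1.5 3.5
  endloop
 endfacet
 facet normal -0.347 -0.721 0.599
  outer loop
   vertex 2.9 2.8 4.6
   vertex 3.7 1.5 3.5
   vertex 5.7 1.7 4.9
  endloop
 endfacet
 facet normal -0.419 0.882 -0.215
  outer loop
   vertex 3.4 5.5 0.3
   vertex 2.5 5.9 3.7
   vertex 4.3 6.0 0.6
  endloop
 endfacet
 facet normal -0.959 0.098 -0.265
  outer loop
   vertex 3.4 5.5 0.3
   vertex 2.7 0.8 1.1
   vertex 2.5 5.9 3.7
  endloop
 endfacet
 facet normal 0.292 0.047 -0.955
  outer loop
   vertex 3.4 5.5 0.3
   vertex 4.3 6.0 0.6
   vertex 4.5 2.7 0.5
  endloop
 endfacet
 facet normal -0.178 -0.139 -0.974
  outer loop
   vertex 3.4 5.5 0.3
   vertex 4.5 2.7 0.5
   vertex 2.7 0.8 1.1
  endloop
 endfacet
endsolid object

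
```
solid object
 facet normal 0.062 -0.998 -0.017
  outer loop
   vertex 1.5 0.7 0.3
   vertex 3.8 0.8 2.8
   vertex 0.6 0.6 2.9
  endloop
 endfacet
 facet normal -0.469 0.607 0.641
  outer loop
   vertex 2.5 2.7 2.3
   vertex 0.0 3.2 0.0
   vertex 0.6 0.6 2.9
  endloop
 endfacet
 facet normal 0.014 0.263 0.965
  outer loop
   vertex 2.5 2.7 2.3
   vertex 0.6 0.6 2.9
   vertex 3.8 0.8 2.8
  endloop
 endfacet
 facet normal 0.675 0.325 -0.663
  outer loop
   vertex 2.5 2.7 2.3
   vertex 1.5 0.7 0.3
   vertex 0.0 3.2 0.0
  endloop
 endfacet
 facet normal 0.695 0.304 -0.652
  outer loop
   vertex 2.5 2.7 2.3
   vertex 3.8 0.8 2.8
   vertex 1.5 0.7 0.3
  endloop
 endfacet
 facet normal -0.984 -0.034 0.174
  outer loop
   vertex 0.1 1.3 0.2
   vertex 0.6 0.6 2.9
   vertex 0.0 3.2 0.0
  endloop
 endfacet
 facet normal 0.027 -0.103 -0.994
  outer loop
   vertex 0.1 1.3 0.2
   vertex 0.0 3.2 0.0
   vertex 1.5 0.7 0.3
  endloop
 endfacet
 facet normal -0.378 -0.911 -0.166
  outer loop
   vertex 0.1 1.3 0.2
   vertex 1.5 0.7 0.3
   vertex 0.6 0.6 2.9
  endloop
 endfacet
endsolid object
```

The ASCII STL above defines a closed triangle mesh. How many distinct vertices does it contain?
6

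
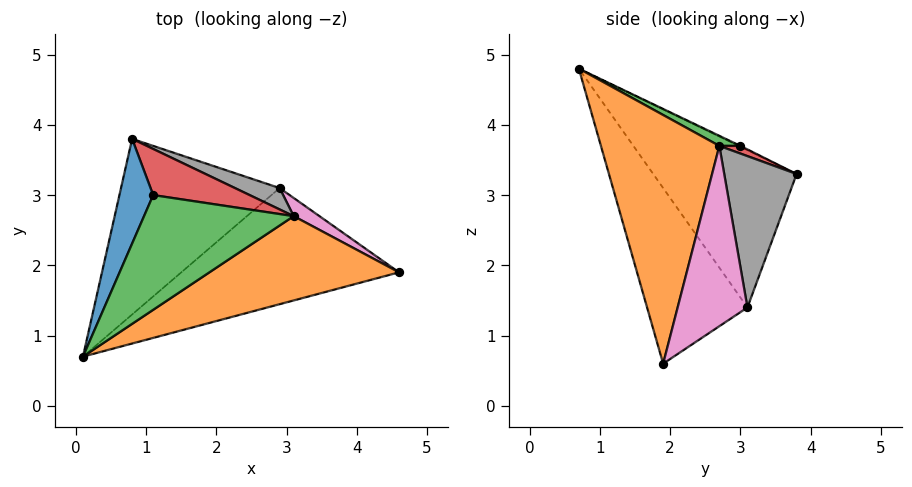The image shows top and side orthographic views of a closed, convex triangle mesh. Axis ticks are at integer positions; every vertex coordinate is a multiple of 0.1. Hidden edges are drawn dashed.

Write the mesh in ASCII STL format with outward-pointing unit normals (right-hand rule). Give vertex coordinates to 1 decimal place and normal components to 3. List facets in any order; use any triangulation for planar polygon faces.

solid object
 facet normal -0.024 0.440 0.898
  outer loop
   vertex 1.1 3.0 3.7
   vertex 0.8 3.8 3.3
   vertex 0.1 0.7 4.8
  endloop
 endfacet
 facet normal 0.603 -0.652 0.460
  outer loop
   vertex 3.1 2.7 3.7
   vertex 0.1 0.7 4.8
   vertex 4.6 1.9 0.6
  endloop
 endfacet
 facet normal 0.061 0.409 0.911
  outer loop
   vertex 3.1 2.7 3.7
   vertex 1.1 3.0 3.7
   vertex 0.1 0.7 4.8
  endloop
 endfacet
 facet normal 0.070 0.467 0.881
  outer loop
   vertex 3.1 2.7 3.7
   vertex 0.8 3.8 3.3
   vertex 1.1 3.0 3.7
  endloop
 endfacet
 facet normal -0.589 -0.347 -0.730
  outer loop
   vertex 2.9 3.1 1.4
   vertex 4.6 1.9 0.6
   vertex 0.1 0.7 4.8
  endloop
 endfacet
 facet normal -0.692 -0.182 -0.698
  outer loop
   vertex 2.9 3.1 1.4
   vertex 0.1 0.7 4.8
   vertex 0.8 3.8 3.3
  endloop
 endfacet
 facet normal 0.601 0.794 0.086
  outer loop
   vertex 2.9 3.1 1.4
   vertex 3.1 2.7 3.7
   vertex 4.6 1.9 0.6
  endloop
 endfacet
 facet normal 0.411 0.904 0.121
  outer loop
   vertex 2.9 3.1 1.4
   vertex 0.8 3.8 3.3
   vertex 3.1 2.7 3.7
  endloop
 endfacet
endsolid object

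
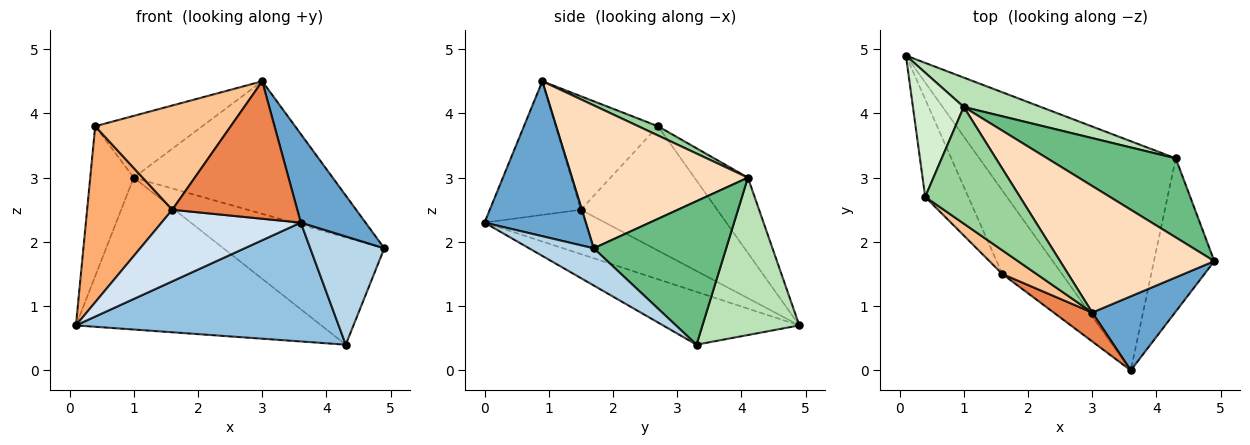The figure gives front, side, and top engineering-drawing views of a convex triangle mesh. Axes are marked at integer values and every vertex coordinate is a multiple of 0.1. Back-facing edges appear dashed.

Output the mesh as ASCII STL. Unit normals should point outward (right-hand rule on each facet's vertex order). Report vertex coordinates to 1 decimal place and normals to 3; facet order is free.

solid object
 facet normal 0.768 -0.491 0.410
  outer loop
   vertex 3.0 0.9 4.5
   vertex 3.6 0.0 2.3
   vertex 4.9 1.7 1.9
  endloop
 endfacet
 facet normal -0.232 -0.448 -0.863
  outer loop
   vertex 4.3 3.3 0.4
   vertex 3.6 0.0 2.3
   vertex 0.1 4.9 0.7
  endloop
 endfacet
 facet normal 0.450 -0.515 -0.730
  outer loop
   vertex 4.3 3.3 0.4
   vertex 4.9 1.7 1.9
   vertex 3.6 0.0 2.3
  endloop
 endfacet
 facet normal -0.491 -0.567 -0.661
  outer loop
   vertex 1.6 1.5 2.5
   vertex 0.1 4.9 0.7
   vertex 3.6 0.0 2.3
  endloop
 endfacet
 facet normal -0.581 -0.797 0.168
  outer loop
   vertex 1.6 1.5 2.5
   vertex 3.6 0.0 2.3
   vertex 3.0 0.9 4.5
  endloop
 endfacet
 facet normal -0.814 -0.508 -0.282
  outer loop
   vertex 0.4 2.7 3.8
   vertex 0.1 4.9 0.7
   vertex 1.6 1.5 2.5
  endloop
 endfacet
 facet normal -0.592 -0.786 0.179
  outer loop
   vertex 0.4 2.7 3.8
   vertex 1.6 1.5 2.5
   vertex 3.0 0.9 4.5
  endloop
 endfacet
 facet normal 0.539 0.609 0.581
  outer loop
   vertex 1.0 4.1 3.0
   vertex 3.0 0.9 4.5
   vertex 4.9 1.7 1.9
  endloop
 endfacet
 facet normal 0.552 0.671 0.495
  outer loop
   vertex 1.0 4.1 3.0
   vertex 4.9 1.7 1.9
   vertex 4.3 3.3 0.4
  endloop
 endfacet
 facet normal 0.086 0.466 0.880
  outer loop
   vertex 1.0 4.1 3.0
   vertex 0.4 2.7 3.8
   vertex 3.0 0.9 4.5
  endloop
 endfacet
 facet normal 0.361 0.915 0.177
  outer loop
   vertex 1.0 4.1 3.0
   vertex 4.3 3.3 0.4
   vertex 0.1 4.9 0.7
  endloop
 endfacet
 facet normal -0.687 0.559 0.463
  outer loop
   vertex 1.0 4.1 3.0
   vertex 0.1 4.9 0.7
   vertex 0.4 2.7 3.8
  endloop
 endfacet
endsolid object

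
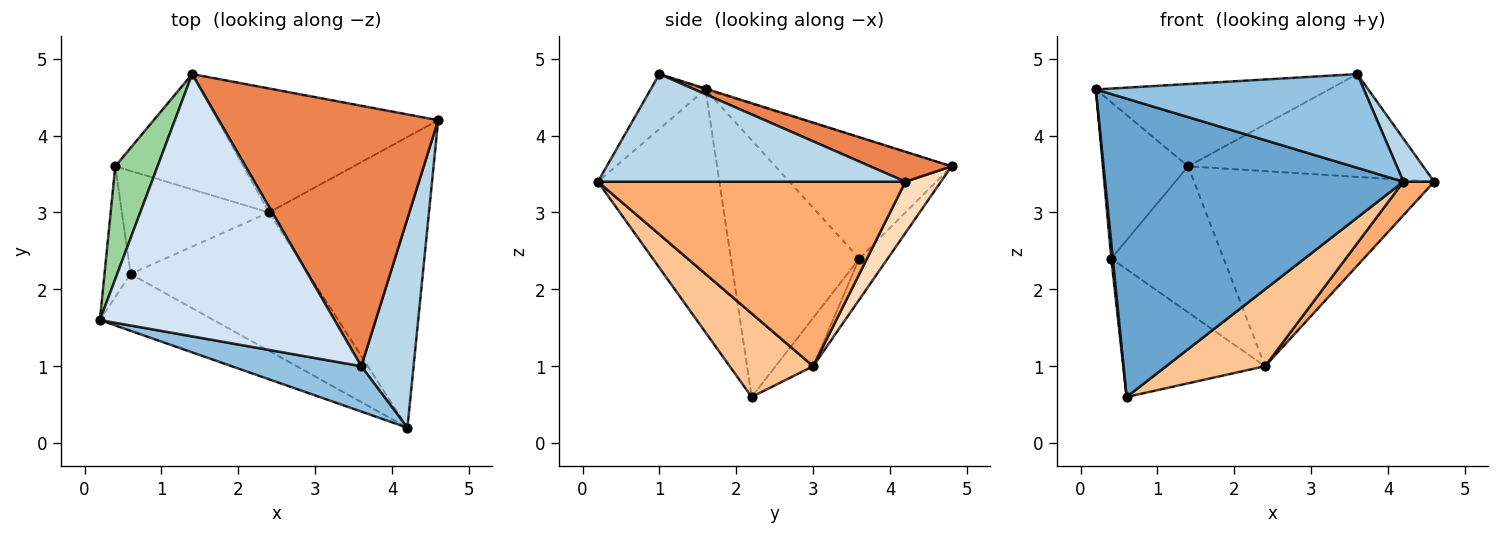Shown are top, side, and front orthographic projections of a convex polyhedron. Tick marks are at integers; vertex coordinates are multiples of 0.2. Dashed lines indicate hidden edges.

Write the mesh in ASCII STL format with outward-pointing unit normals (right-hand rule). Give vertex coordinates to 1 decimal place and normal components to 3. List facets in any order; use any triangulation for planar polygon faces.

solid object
 facet normal -0.371 -0.912 -0.174
  outer loop
   vertex 0.6 2.2 0.6
   vertex 4.2 0.2 3.4
   vertex 0.2 1.6 4.6
  endloop
 endfacet
 facet normal -0.181 -0.885 0.428
  outer loop
   vertex 3.6 1.0 4.8
   vertex 0.2 1.6 4.6
   vertex 4.2 0.2 3.4
  endloop
 endfacet
 facet normal 0.896 -0.090 0.435
  outer loop
   vertex 3.6 1.0 4.8
   vertex 4.2 0.2 3.4
   vertex 4.6 4.2 3.4
  endloop
 endfacet
 facet normal -0.003 0.299 0.954
  outer loop
   vertex 3.6 1.0 4.8
   vertex 1.4 4.8 3.6
   vertex 0.2 1.6 4.6
  endloop
 endfacet
 facet normal 0.126 0.364 0.923
  outer loop
   vertex 3.6 1.0 4.8
   vertex 4.6 4.2 3.4
   vertex 1.4 4.8 3.6
  endloop
 endfacet
 facet normal 0.754 -0.075 -0.653
  outer loop
   vertex 2.4 3.0 1.0
   vertex 4.6 4.2 3.4
   vertex 4.2 0.2 3.4
  endloop
 endfacet
 facet normal 0.379 -0.449 -0.809
  outer loop
   vertex 2.4 3.0 1.0
   vertex 4.2 0.2 3.4
   vertex 0.6 2.2 0.6
  endloop
 endfacet
 facet normal 0.124 0.838 -0.532
  outer loop
   vertex 2.4 3.0 1.0
   vertex 1.4 4.8 3.6
   vertex 4.6 4.2 3.4
  endloop
 endfacet
 facet normal -0.995 -0.012 -0.101
  outer loop
   vertex 0.4 3.6 2.4
   vertex 0.6 2.2 0.6
   vertex 0.2 1.6 4.6
  endloop
 endfacet
 facet normal -0.859 0.416 0.300
  outer loop
   vertex 0.4 3.6 2.4
   vertex 0.2 1.6 4.6
   vertex 1.4 4.8 3.6
  endloop
 endfacet
 facet normal -0.202 0.762 -0.615
  outer loop
   vertex 0.4 3.6 2.4
   vertex 2.4 3.0 1.0
   vertex 0.6 2.2 0.6
  endloop
 endfacet
 facet normal -0.194 0.770 -0.608
  outer loop
   vertex 0.4 3.6 2.4
   vertex 1.4 4.8 3.6
   vertex 2.4 3.0 1.0
  endloop
 endfacet
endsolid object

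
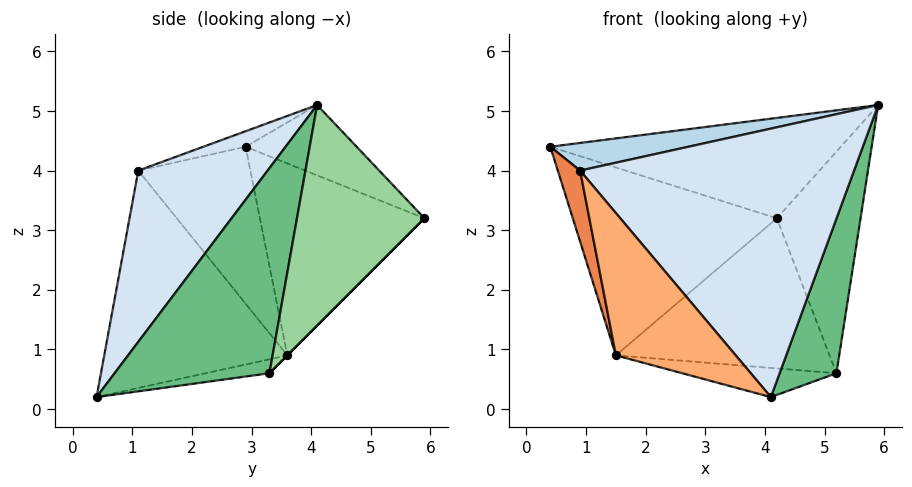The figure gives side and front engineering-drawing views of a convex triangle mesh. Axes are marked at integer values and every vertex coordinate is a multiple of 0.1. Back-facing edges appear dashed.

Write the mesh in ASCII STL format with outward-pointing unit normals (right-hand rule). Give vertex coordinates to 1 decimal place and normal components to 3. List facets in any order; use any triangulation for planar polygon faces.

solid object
 facet normal -0.228 0.597 0.769
  outer loop
   vertex 4.2 5.9 3.2
   vertex 0.4 2.9 4.4
   vertex 5.9 4.1 5.1
  endloop
 endfacet
 facet normal -0.627 0.778 -0.042
  outer loop
   vertex 1.5 3.6 0.9
   vertex 0.4 2.9 4.4
   vertex 4.2 5.9 3.2
  endloop
 endfacet
 facet normal -0.072 -0.235 0.969
  outer loop
   vertex 0.9 1.1 4.0
   vertex 5.9 4.1 5.1
   vertex 0.4 2.9 4.4
  endloop
 endfacet
 facet normal 0.378 -0.800 0.466
  outer loop
   vertex 0.9 1.1 4.0
   vertex 4.1 0.4 0.2
   vertex 5.9 4.1 5.1
  endloop
 endfacet
 facet normal -0.926 -0.184 -0.328
  outer loop
   vertex 0.9 1.1 4.0
   vertex 0.4 2.9 4.4
   vertex 1.5 3.6 0.9
  endloop
 endfacet
 facet normal -0.716 -0.469 -0.517
  outer loop
   vertex 0.9 1.1 4.0
   vertex 1.5 3.6 0.9
   vertex 4.1 0.4 0.2
  endloop
 endfacet
 facet normal -0.067 0.161 -0.985
  outer loop
   vertex 5.2 3.3 0.6
   vertex 4.1 0.4 0.2
   vertex 1.5 3.6 0.9
  endloop
 endfacet
 facet normal 0.000 0.707 -0.707
  outer loop
   vertex 5.2 3.3 0.6
   vertex 1.5 3.6 0.9
   vertex 4.2 5.9 3.2
  endloop
 endfacet
 facet normal 0.935 -0.343 -0.085
  outer loop
   vertex 5.2 3.3 0.6
   vertex 5.9 4.1 5.1
   vertex 4.1 0.4 0.2
  endloop
 endfacet
 facet normal 0.815 0.535 -0.222
  outer loop
   vertex 5.2 3.3 0.6
   vertex 4.2 5.9 3.2
   vertex 5.9 4.1 5.1
  endloop
 endfacet
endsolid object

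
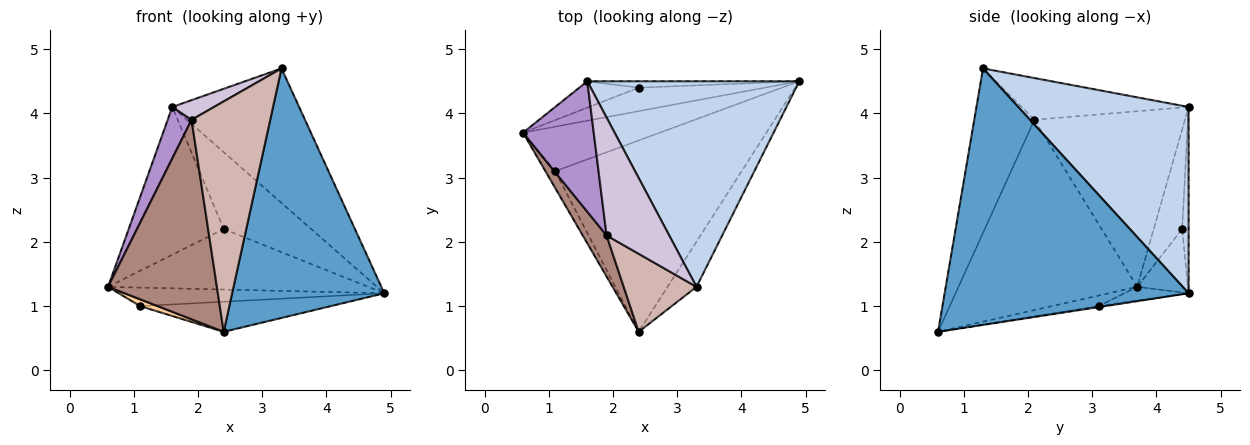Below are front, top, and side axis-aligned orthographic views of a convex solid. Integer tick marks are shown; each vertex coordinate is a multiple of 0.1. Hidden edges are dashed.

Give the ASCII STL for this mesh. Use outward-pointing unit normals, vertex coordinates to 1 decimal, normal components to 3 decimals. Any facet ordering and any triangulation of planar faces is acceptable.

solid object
 facet normal 0.845 -0.527 -0.095
  outer loop
   vertex 3.3 1.3 4.7
   vertex 2.4 0.6 0.6
   vertex 4.9 4.5 1.2
  endloop
 endfacet
 facet normal 0.592 0.441 0.674
  outer loop
   vertex 1.6 4.5 4.1
   vertex 3.3 1.3 4.7
   vertex 4.9 4.5 1.2
  endloop
 endfacet
 facet normal -0.093 0.383 -0.919
  outer loop
   vertex 1.1 3.1 1.0
   vertex 0.6 3.7 1.3
   vertex 4.9 4.5 1.2
  endloop
 endfacet
 facet normal -0.709 -0.264 -0.654
  outer loop
   vertex 1.1 3.1 1.0
   vertex 2.4 0.6 0.6
   vertex 0.6 3.7 1.3
  endloop
 endfacet
 facet normal -0.005 0.155 -0.988
  outer loop
   vertex 1.1 3.1 1.0
   vertex 4.9 4.5 1.2
   vertex 2.4 0.6 0.6
  endloop
 endfacet
 facet normal -0.179 0.917 -0.356
  outer loop
   vertex 2.4 4.4 2.2
   vertex 4.9 4.5 1.2
   vertex 0.6 3.7 1.3
  endloop
 endfacet
 facet normal -0.283 0.944 -0.169
  outer loop
   vertex 2.4 4.4 2.2
   vertex 0.6 3.7 1.3
   vertex 1.6 4.5 4.1
  endloop
 endfacet
 facet normal -0.073 0.994 -0.083
  outer loop
   vertex 2.4 4.4 2.2
   vertex 1.6 4.5 4.1
   vertex 4.9 4.5 1.2
  endloop
 endfacet
 facet normal -0.918 -0.146 0.369
  outer loop
   vertex 1.9 2.1 3.9
   vertex 1.6 4.5 4.1
   vertex 0.6 3.7 1.3
  endloop
 endfacet
 facet normal -0.549 -0.137 0.824
  outer loop
   vertex 1.9 2.1 3.9
   vertex 3.3 1.3 4.7
   vertex 1.6 4.5 4.1
  endloop
 endfacet
 facet normal -0.849 -0.517 0.106
  outer loop
   vertex 1.9 2.1 3.9
   vertex 0.6 3.7 1.3
   vertex 2.4 0.6 0.6
  endloop
 endfacet
 facet normal -0.587 -0.767 0.260
  outer loop
   vertex 1.9 2.1 3.9
   vertex 2.4 0.6 0.6
   vertex 3.3 1.3 4.7
  endloop
 endfacet
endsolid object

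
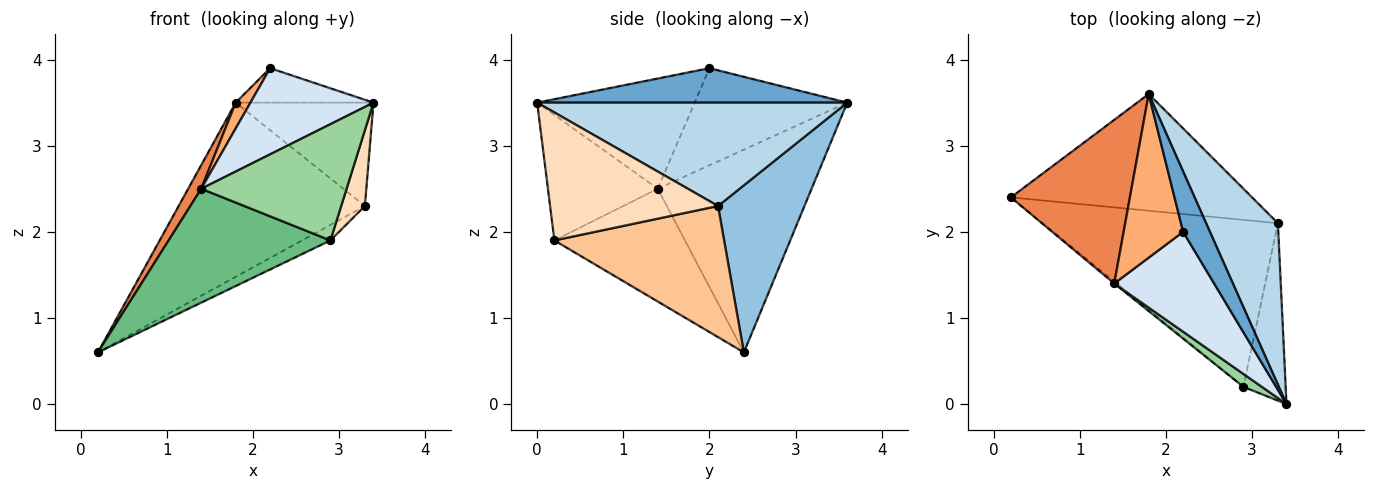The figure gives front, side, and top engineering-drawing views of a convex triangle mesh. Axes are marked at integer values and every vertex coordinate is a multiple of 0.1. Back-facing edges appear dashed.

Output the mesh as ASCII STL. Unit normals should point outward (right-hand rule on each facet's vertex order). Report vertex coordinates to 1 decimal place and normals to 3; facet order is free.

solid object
 facet normal 0.745 0.331 0.579
  outer loop
   vertex 2.2 2.0 3.9
   vertex 3.4 0.0 3.5
   vertex 1.8 3.6 3.5
  endloop
 endfacet
 facet normal 0.360 0.775 -0.519
  outer loop
   vertex 3.3 2.1 2.3
   vertex 0.2 2.4 0.6
   vertex 1.8 3.6 3.5
  endloop
 endfacet
 facet normal 0.772 0.343 0.536
  outer loop
   vertex 3.3 2.1 2.3
   vertex 1.8 3.6 3.5
   vertex 3.4 0.0 3.5
  endloop
 endfacet
 facet normal -0.641 -0.501 0.581
  outer loop
   vertex 1.4 1.4 2.5
   vertex 3.4 0.0 3.5
   vertex 2.2 2.0 3.9
  endloop
 endfacet
 facet normal -0.860 -0.073 0.505
  outer loop
   vertex 1.4 1.4 2.5
   vertex 1.8 3.6 3.5
   vertex 0.2 2.4 0.6
  endloop
 endfacet
 facet normal -0.850 -0.082 0.521
  outer loop
   vertex 1.4 1.4 2.5
   vertex 2.2 2.0 3.9
   vertex 1.8 3.6 3.5
  endloop
 endfacet
 facet normal 0.485 0.081 -0.871
  outer loop
   vertex 2.9 0.2 1.9
   vertex 0.2 2.4 0.6
   vertex 3.3 2.1 2.3
  endloop
 endfacet
 facet normal 0.941 -0.133 -0.311
  outer loop
   vertex 2.9 0.2 1.9
   vertex 3.3 2.1 2.3
   vertex 3.4 0.0 3.5
  endloop
 endfacet
 facet normal -0.628 -0.778 -0.013
  outer loop
   vertex 2.9 0.2 1.9
   vertex 1.4 1.4 2.5
   vertex 0.2 2.4 0.6
  endloop
 endfacet
 facet normal -0.600 -0.795 0.088
  outer loop
   vertex 2.9 0.2 1.9
   vertex 3.4 0.0 3.5
   vertex 1.4 1.4 2.5
  endloop
 endfacet
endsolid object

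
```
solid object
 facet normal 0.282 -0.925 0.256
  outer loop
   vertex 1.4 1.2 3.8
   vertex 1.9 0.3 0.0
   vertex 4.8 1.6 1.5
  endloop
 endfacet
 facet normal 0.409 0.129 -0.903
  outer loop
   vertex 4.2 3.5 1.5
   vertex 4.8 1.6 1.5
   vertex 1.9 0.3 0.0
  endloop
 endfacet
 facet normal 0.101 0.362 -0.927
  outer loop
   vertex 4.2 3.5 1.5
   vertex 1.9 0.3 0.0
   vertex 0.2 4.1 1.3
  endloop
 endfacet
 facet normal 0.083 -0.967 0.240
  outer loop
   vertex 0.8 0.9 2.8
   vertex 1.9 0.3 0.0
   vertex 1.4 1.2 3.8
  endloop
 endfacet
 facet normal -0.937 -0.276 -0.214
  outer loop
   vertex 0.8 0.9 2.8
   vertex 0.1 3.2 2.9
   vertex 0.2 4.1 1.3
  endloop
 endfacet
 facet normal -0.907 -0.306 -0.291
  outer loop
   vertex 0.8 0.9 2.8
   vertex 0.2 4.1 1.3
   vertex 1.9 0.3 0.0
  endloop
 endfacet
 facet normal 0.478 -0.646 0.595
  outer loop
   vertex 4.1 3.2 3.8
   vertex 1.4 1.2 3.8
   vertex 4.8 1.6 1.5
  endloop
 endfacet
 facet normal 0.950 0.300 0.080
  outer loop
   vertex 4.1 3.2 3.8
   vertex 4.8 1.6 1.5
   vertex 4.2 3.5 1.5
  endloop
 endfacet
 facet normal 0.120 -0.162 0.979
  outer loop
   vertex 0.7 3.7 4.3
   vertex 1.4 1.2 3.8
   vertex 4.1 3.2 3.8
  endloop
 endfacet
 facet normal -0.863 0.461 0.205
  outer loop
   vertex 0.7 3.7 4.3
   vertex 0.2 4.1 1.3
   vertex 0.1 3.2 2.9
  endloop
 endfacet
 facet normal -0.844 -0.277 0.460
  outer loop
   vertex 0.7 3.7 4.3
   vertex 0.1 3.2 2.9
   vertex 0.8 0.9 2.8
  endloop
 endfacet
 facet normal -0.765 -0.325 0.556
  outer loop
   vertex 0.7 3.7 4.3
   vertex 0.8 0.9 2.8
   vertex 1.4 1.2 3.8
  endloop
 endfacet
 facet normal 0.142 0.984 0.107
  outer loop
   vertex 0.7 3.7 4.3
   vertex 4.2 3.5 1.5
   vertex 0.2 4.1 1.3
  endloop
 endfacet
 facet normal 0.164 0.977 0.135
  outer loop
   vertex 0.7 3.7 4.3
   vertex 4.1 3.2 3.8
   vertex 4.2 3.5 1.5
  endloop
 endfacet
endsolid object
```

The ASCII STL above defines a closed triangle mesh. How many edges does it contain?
21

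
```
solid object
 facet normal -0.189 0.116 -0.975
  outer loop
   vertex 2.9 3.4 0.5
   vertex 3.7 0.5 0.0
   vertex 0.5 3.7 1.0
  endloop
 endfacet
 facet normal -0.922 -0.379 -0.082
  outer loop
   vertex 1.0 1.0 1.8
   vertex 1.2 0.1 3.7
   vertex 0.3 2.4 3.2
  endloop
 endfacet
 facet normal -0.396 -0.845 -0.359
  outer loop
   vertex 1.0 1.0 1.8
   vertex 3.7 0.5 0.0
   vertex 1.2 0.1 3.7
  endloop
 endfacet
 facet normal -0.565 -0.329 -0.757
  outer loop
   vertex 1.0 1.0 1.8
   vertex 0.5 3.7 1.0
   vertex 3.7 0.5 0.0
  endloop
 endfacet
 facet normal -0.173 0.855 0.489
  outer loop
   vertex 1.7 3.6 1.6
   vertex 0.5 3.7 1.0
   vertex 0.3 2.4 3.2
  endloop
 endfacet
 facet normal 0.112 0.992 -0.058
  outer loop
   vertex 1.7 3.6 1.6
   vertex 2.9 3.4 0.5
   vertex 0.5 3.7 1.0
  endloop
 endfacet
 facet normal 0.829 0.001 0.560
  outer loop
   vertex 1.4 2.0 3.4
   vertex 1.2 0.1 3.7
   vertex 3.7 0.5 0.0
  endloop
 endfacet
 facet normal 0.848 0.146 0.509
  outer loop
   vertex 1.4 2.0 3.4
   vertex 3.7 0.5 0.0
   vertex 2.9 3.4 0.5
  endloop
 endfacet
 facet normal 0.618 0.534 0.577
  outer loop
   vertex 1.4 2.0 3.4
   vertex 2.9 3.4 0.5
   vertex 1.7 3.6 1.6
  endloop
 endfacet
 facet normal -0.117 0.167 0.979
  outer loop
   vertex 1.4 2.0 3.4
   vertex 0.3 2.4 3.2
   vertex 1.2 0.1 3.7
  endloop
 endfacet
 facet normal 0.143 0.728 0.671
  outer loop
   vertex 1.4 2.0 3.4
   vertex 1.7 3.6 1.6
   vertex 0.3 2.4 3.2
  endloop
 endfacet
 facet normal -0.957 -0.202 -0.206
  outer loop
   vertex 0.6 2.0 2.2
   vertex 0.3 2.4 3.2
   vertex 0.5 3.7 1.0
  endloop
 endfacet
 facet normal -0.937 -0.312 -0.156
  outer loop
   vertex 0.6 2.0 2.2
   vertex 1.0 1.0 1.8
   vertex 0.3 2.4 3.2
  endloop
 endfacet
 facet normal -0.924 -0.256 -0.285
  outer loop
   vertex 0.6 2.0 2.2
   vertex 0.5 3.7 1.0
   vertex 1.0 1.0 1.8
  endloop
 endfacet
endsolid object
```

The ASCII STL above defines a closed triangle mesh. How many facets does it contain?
14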